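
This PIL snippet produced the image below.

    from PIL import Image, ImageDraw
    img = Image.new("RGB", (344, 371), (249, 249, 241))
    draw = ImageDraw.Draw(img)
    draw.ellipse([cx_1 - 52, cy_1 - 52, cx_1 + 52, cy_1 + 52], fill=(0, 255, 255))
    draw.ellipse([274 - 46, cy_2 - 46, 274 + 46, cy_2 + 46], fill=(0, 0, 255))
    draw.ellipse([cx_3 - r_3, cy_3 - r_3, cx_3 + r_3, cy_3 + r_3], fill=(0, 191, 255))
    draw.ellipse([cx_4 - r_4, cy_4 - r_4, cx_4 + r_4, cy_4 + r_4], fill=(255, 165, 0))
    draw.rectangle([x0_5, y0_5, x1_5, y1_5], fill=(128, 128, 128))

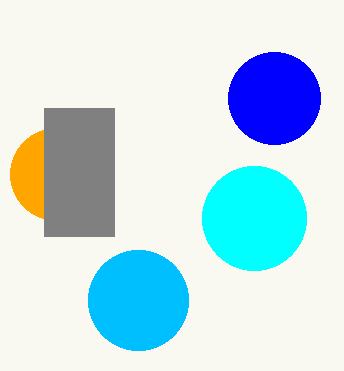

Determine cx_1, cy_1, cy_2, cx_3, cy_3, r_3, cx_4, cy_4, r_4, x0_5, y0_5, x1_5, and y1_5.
cx_1 = 254
cy_1 = 218
cy_2 = 98
cx_3 = 138
cy_3 = 300
r_3 = 50
cx_4 = 56
cy_4 = 174
r_4 = 46
x0_5 = 44
y0_5 = 108
x1_5 = 114
y1_5 = 236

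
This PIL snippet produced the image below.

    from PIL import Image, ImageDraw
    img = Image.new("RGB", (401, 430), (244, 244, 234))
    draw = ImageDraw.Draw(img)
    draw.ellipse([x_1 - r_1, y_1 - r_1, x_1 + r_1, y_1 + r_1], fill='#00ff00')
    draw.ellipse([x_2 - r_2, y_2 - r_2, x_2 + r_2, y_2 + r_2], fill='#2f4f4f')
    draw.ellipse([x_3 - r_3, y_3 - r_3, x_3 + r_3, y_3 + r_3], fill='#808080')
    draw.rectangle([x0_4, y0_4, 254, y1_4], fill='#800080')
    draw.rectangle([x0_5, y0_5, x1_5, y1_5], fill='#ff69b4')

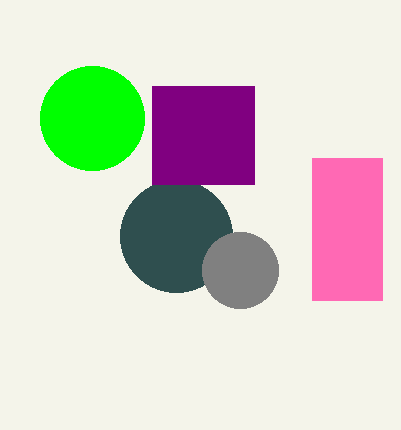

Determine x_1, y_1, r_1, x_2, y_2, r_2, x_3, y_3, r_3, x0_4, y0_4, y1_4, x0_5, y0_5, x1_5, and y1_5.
x_1 = 92
y_1 = 118
r_1 = 52
x_2 = 176
y_2 = 236
r_2 = 56
x_3 = 240
y_3 = 270
r_3 = 38
x0_4 = 152
y0_4 = 86
y1_4 = 184
x0_5 = 312
y0_5 = 158
x1_5 = 382
y1_5 = 300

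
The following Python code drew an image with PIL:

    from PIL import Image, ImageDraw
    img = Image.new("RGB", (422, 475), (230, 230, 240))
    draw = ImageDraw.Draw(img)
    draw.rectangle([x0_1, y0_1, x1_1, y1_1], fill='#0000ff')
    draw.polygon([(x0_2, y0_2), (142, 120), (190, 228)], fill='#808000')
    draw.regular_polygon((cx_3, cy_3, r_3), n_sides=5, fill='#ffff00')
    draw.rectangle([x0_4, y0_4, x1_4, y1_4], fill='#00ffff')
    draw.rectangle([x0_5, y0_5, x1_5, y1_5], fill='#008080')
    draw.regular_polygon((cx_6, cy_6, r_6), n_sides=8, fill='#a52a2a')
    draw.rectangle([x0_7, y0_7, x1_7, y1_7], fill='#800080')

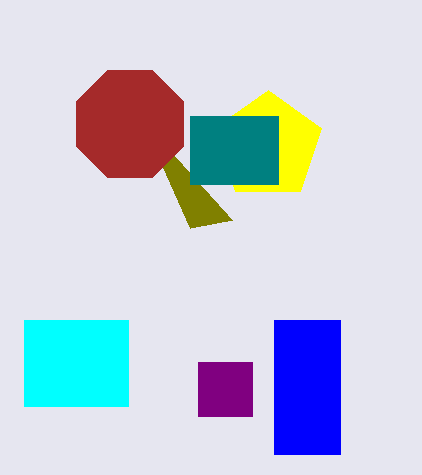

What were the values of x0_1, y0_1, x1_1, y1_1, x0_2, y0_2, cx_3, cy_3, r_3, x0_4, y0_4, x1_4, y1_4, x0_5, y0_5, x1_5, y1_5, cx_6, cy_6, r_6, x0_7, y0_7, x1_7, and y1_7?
x0_1 = 274, y0_1 = 320, x1_1 = 340, y1_1 = 454, x0_2 = 232, y0_2 = 220, cx_3 = 268, cy_3 = 146, r_3 = 56, x0_4 = 24, y0_4 = 320, x1_4 = 128, y1_4 = 406, x0_5 = 190, y0_5 = 116, x1_5 = 278, y1_5 = 184, cx_6 = 130, cy_6 = 124, r_6 = 58, x0_7 = 198, y0_7 = 362, x1_7 = 252, y1_7 = 416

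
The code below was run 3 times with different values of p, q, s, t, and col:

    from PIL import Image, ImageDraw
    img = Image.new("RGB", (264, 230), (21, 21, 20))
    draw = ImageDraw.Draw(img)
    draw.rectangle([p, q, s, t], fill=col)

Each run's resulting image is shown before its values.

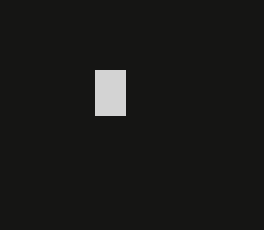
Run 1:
p = 95, q = 70, s = 125, t = 115, col = 'lightgray'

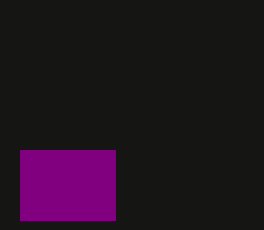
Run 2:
p = 20, q = 150, s = 115, t = 220, col = 'purple'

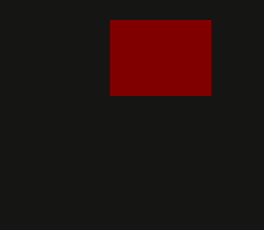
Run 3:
p = 110, q = 20, s = 210, t = 95, col = 'maroon'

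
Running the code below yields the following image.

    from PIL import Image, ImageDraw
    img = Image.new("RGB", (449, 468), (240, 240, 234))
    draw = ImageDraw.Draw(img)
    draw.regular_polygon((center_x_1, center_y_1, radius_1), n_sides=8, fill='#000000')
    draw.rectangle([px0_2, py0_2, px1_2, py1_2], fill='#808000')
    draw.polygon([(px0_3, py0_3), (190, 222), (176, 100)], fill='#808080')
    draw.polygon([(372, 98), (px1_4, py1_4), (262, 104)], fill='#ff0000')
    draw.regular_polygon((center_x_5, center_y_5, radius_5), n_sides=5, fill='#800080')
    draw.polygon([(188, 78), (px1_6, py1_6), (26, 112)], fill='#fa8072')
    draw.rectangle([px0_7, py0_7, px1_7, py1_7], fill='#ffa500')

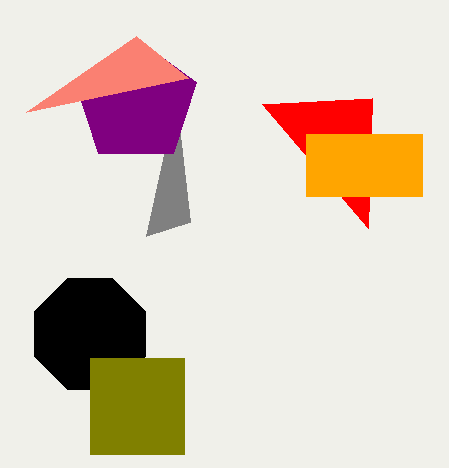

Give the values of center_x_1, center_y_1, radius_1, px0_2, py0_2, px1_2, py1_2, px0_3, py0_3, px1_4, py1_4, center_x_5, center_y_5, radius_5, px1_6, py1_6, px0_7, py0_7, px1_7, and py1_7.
center_x_1 = 90, center_y_1 = 334, radius_1 = 60, px0_2 = 90, py0_2 = 358, px1_2 = 184, py1_2 = 454, px0_3 = 146, py0_3 = 236, px1_4 = 368, py1_4 = 228, center_x_5 = 136, center_y_5 = 102, radius_5 = 64, px1_6 = 136, py1_6 = 36, px0_7 = 306, py0_7 = 134, px1_7 = 422, py1_7 = 196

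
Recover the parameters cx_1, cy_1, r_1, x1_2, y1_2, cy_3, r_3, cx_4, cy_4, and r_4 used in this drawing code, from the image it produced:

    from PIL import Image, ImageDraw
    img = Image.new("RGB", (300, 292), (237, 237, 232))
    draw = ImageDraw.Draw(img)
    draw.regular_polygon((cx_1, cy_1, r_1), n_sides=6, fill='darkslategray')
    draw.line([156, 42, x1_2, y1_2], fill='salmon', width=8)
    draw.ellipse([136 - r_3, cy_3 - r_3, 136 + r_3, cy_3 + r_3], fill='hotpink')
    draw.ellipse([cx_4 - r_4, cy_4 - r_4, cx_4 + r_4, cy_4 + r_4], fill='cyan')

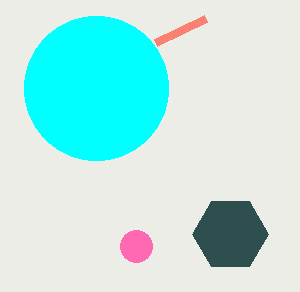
cx_1 = 230; cy_1 = 234; r_1 = 38; x1_2 = 206; y1_2 = 18; cy_3 = 246; r_3 = 16; cx_4 = 96; cy_4 = 88; r_4 = 72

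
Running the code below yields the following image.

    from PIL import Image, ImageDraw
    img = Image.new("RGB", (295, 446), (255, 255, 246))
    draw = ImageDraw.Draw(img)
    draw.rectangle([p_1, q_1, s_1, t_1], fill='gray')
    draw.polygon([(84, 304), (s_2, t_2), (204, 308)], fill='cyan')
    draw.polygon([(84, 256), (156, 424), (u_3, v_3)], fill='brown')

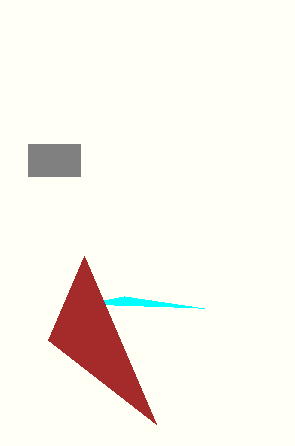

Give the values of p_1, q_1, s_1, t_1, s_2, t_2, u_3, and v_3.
p_1 = 28; q_1 = 144; s_1 = 80; t_1 = 176; s_2 = 124; t_2 = 296; u_3 = 48; v_3 = 340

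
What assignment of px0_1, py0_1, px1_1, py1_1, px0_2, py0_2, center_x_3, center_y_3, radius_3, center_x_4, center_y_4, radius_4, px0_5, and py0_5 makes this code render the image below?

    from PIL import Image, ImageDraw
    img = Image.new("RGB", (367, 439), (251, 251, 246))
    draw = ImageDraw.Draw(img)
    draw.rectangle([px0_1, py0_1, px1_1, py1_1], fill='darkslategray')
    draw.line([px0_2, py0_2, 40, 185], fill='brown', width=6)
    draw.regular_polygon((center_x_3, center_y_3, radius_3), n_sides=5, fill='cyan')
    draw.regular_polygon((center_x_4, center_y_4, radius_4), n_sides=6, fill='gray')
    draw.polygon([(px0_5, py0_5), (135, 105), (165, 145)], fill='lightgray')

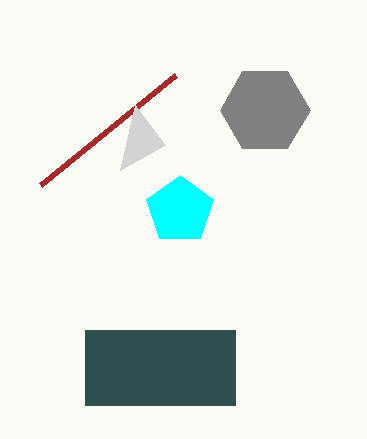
px0_1 = 85; py0_1 = 330; px1_1 = 235; py1_1 = 405; px0_2 = 175; py0_2 = 75; center_x_3 = 180; center_y_3 = 210; radius_3 = 35; center_x_4 = 265; center_y_4 = 110; radius_4 = 45; px0_5 = 120; py0_5 = 170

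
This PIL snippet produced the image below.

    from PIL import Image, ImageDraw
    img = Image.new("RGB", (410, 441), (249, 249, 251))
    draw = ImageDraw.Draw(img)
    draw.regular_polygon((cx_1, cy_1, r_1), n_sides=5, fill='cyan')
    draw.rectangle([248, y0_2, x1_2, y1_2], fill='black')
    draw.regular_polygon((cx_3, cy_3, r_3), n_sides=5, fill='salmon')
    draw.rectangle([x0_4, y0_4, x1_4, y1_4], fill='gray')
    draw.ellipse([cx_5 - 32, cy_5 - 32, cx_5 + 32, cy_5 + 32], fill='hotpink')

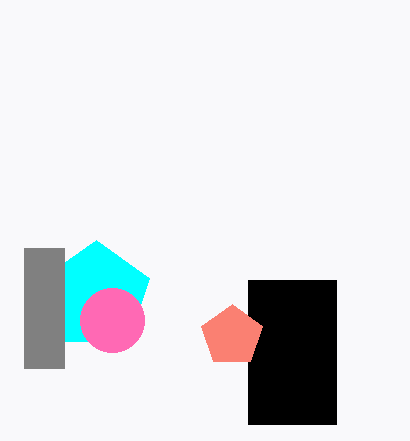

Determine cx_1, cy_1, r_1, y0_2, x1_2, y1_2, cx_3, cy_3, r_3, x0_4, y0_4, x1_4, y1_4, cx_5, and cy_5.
cx_1 = 96
cy_1 = 296
r_1 = 56
y0_2 = 280
x1_2 = 336
y1_2 = 424
cx_3 = 232
cy_3 = 336
r_3 = 32
x0_4 = 24
y0_4 = 248
x1_4 = 64
y1_4 = 368
cx_5 = 112
cy_5 = 320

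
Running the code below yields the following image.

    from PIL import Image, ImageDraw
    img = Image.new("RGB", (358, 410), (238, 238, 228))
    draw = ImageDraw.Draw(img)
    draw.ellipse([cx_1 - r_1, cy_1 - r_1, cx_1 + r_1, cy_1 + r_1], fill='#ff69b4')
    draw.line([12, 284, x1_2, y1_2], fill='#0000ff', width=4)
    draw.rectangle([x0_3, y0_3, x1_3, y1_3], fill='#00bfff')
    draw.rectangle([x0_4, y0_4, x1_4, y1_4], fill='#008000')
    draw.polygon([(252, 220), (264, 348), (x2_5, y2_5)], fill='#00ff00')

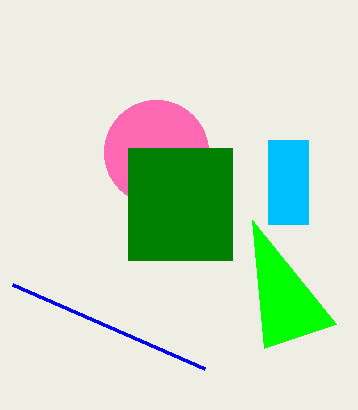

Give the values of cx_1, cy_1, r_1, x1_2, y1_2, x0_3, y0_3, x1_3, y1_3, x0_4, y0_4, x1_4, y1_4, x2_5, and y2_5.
cx_1 = 156
cy_1 = 152
r_1 = 52
x1_2 = 204
y1_2 = 368
x0_3 = 268
y0_3 = 140
x1_3 = 308
y1_3 = 224
x0_4 = 128
y0_4 = 148
x1_4 = 232
y1_4 = 260
x2_5 = 336
y2_5 = 324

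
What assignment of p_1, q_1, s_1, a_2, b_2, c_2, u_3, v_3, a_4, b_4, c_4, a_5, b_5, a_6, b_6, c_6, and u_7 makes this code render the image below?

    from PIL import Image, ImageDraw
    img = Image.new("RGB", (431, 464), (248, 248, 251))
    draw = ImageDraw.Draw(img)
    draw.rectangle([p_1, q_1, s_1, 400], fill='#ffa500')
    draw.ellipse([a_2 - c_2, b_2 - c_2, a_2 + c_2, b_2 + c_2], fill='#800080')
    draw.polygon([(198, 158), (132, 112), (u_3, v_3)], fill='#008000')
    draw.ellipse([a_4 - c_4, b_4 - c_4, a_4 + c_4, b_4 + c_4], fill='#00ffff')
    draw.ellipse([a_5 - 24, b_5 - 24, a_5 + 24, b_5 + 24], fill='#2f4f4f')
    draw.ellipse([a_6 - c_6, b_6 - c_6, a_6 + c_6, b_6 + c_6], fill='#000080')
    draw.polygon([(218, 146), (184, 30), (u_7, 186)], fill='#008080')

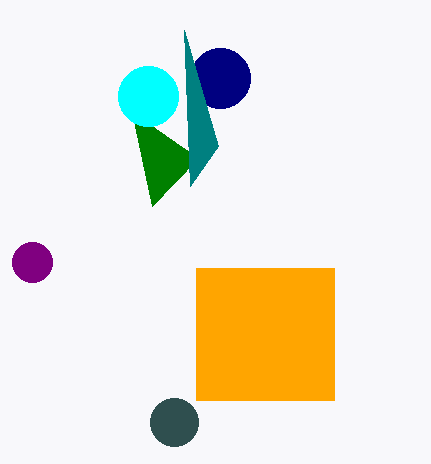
p_1 = 196
q_1 = 268
s_1 = 334
a_2 = 32
b_2 = 262
c_2 = 20
u_3 = 152
v_3 = 206
a_4 = 148
b_4 = 96
c_4 = 30
a_5 = 174
b_5 = 422
a_6 = 220
b_6 = 78
c_6 = 30
u_7 = 190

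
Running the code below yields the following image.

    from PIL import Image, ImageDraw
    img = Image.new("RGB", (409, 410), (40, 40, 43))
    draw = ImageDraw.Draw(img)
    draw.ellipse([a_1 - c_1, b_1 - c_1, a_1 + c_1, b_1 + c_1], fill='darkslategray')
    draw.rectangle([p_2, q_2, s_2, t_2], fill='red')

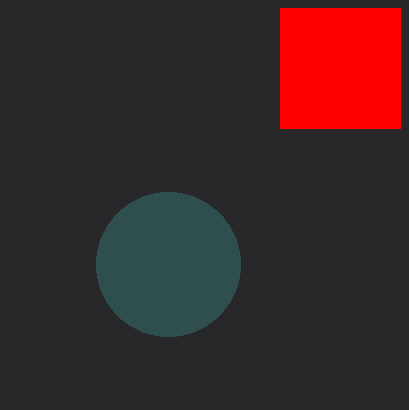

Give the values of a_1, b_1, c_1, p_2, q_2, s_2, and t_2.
a_1 = 168, b_1 = 264, c_1 = 72, p_2 = 280, q_2 = 8, s_2 = 400, t_2 = 128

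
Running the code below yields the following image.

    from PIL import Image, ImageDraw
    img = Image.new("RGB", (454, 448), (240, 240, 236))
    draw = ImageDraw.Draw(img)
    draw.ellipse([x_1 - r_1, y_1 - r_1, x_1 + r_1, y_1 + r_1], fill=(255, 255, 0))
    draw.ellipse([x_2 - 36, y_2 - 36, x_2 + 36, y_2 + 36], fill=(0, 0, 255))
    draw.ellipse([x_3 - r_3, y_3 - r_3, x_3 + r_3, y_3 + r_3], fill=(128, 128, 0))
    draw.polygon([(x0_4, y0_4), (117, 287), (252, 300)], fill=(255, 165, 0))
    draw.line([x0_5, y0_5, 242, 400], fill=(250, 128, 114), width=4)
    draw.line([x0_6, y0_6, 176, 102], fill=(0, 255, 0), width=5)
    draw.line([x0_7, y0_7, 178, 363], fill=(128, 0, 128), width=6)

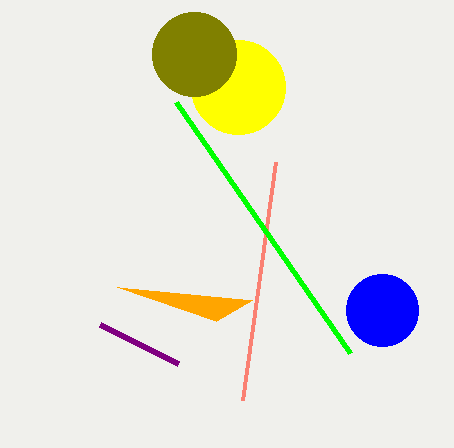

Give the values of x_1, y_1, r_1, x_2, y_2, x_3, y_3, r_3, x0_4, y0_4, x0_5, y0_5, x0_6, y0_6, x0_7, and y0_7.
x_1 = 238
y_1 = 87
r_1 = 47
x_2 = 382
y_2 = 310
x_3 = 194
y_3 = 54
r_3 = 42
x0_4 = 216
y0_4 = 321
x0_5 = 275
y0_5 = 162
x0_6 = 350
y0_6 = 353
x0_7 = 100
y0_7 = 324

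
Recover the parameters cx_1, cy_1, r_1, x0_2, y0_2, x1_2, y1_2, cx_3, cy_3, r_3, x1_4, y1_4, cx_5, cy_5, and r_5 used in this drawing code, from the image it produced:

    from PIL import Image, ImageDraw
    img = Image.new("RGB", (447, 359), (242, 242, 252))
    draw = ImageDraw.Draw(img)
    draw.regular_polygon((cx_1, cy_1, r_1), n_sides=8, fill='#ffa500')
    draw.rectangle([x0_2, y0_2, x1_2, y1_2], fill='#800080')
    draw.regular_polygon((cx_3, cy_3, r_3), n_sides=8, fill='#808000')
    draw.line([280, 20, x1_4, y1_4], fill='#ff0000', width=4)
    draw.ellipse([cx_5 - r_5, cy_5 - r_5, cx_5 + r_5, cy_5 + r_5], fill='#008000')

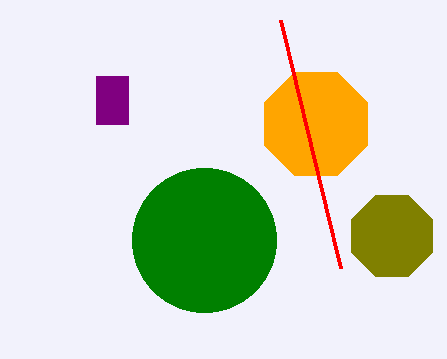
cx_1 = 316; cy_1 = 124; r_1 = 56; x0_2 = 96; y0_2 = 76; x1_2 = 128; y1_2 = 124; cx_3 = 392; cy_3 = 236; r_3 = 44; x1_4 = 340; y1_4 = 268; cx_5 = 204; cy_5 = 240; r_5 = 72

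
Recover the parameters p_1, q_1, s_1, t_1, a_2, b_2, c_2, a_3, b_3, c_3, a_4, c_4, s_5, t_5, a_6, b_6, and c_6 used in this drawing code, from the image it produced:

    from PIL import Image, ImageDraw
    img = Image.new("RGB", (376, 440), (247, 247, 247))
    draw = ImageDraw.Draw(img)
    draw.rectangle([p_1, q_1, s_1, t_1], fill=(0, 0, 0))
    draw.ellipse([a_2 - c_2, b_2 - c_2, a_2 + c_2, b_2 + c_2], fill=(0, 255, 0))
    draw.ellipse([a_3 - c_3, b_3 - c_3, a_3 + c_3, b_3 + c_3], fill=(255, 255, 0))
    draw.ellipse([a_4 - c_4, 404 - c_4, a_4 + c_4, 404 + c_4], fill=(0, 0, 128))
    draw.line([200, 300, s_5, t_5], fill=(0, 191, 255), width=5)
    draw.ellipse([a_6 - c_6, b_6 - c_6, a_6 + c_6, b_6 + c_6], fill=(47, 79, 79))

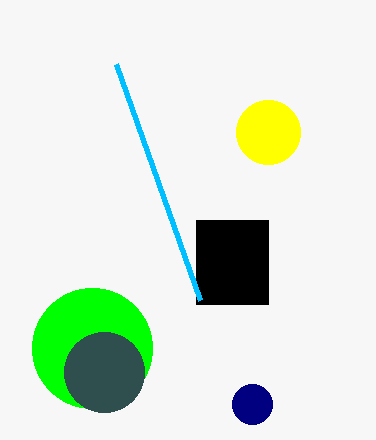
p_1 = 196, q_1 = 220, s_1 = 268, t_1 = 304, a_2 = 92, b_2 = 348, c_2 = 60, a_3 = 268, b_3 = 132, c_3 = 32, a_4 = 252, c_4 = 20, s_5 = 116, t_5 = 64, a_6 = 104, b_6 = 372, c_6 = 40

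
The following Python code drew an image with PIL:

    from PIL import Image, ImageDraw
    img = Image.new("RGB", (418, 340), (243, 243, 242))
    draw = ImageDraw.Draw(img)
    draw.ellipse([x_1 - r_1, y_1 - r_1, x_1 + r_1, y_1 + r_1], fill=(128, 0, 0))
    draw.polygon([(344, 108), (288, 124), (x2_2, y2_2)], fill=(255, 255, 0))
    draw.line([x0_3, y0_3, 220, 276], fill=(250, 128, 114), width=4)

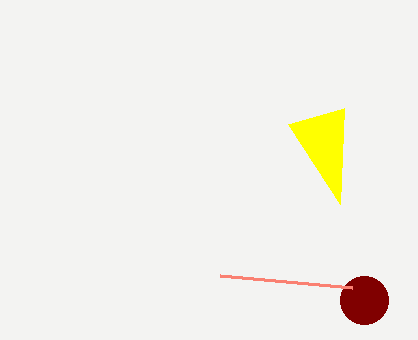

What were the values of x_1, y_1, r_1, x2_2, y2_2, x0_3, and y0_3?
x_1 = 364, y_1 = 300, r_1 = 24, x2_2 = 340, y2_2 = 204, x0_3 = 352, y0_3 = 288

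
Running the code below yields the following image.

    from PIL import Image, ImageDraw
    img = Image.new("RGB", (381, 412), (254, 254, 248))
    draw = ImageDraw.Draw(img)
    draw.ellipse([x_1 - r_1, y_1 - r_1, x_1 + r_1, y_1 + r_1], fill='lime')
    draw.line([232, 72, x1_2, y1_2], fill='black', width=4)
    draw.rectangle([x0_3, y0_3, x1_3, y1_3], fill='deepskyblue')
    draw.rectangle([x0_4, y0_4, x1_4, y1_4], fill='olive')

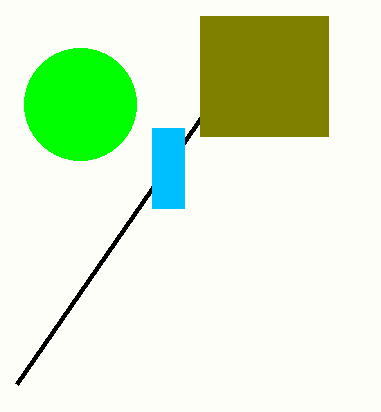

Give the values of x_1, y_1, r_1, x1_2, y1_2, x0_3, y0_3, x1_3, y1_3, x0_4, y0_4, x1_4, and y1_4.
x_1 = 80
y_1 = 104
r_1 = 56
x1_2 = 16
y1_2 = 384
x0_3 = 152
y0_3 = 128
x1_3 = 184
y1_3 = 208
x0_4 = 200
y0_4 = 16
x1_4 = 328
y1_4 = 136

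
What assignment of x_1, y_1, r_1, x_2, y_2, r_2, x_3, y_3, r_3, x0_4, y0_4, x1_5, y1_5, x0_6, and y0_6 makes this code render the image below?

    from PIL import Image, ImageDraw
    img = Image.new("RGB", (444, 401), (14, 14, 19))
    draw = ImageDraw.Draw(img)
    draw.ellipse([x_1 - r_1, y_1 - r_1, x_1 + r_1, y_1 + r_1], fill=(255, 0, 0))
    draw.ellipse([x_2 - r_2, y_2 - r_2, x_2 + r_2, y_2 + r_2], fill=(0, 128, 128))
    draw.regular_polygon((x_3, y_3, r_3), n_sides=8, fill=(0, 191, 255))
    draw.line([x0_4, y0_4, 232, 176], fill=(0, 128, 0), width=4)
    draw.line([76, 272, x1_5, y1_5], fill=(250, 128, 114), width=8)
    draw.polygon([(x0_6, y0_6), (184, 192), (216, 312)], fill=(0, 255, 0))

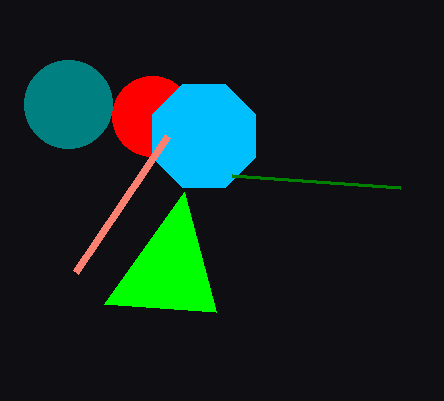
x_1 = 152
y_1 = 116
r_1 = 40
x_2 = 68
y_2 = 104
r_2 = 44
x_3 = 204
y_3 = 136
r_3 = 56
x0_4 = 400
y0_4 = 188
x1_5 = 168
y1_5 = 136
x0_6 = 104
y0_6 = 304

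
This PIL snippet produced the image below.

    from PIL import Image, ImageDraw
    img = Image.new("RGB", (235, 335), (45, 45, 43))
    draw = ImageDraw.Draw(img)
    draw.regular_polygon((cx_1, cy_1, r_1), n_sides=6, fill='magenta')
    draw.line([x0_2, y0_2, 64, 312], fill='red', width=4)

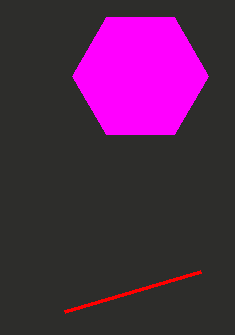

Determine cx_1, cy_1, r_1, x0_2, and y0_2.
cx_1 = 140; cy_1 = 76; r_1 = 68; x0_2 = 200; y0_2 = 272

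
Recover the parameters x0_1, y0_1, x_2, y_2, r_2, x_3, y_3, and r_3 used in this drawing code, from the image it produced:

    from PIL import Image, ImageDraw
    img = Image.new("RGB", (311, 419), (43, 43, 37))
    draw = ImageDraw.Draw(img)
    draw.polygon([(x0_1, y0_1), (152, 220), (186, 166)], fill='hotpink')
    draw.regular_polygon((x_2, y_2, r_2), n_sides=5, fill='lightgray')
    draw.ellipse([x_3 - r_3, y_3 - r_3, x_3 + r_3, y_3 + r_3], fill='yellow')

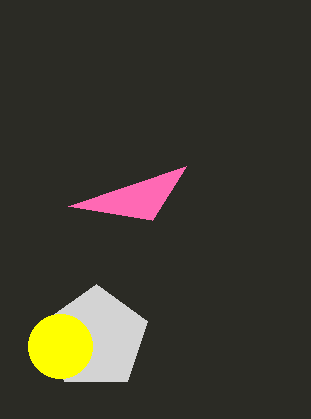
x0_1 = 68; y0_1 = 206; x_2 = 96; y_2 = 338; r_2 = 54; x_3 = 60; y_3 = 346; r_3 = 32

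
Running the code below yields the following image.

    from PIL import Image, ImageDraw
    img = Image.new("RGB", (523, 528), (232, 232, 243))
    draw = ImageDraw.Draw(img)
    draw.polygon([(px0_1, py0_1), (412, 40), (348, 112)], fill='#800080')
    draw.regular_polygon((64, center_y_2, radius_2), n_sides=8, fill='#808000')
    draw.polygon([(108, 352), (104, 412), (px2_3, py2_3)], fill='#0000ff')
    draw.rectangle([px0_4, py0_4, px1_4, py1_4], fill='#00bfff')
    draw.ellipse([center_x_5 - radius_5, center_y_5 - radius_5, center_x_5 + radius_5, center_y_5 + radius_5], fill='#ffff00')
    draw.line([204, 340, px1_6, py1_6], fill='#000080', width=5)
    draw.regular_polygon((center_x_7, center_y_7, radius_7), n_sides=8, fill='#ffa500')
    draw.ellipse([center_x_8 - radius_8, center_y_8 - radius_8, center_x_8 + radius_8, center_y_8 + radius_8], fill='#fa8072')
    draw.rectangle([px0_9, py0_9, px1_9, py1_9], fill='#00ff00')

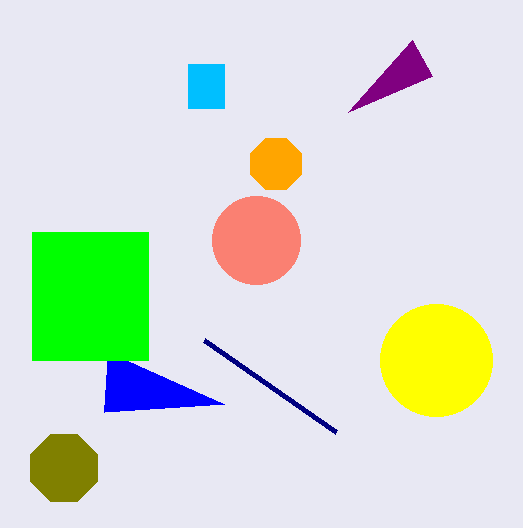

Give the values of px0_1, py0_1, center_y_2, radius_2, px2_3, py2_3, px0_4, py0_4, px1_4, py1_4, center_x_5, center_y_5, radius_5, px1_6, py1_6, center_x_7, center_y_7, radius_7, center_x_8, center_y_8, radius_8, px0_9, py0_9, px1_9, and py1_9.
px0_1 = 432, py0_1 = 76, center_y_2 = 468, radius_2 = 36, px2_3 = 224, py2_3 = 404, px0_4 = 188, py0_4 = 64, px1_4 = 224, py1_4 = 108, center_x_5 = 436, center_y_5 = 360, radius_5 = 56, px1_6 = 336, py1_6 = 432, center_x_7 = 276, center_y_7 = 164, radius_7 = 28, center_x_8 = 256, center_y_8 = 240, radius_8 = 44, px0_9 = 32, py0_9 = 232, px1_9 = 148, py1_9 = 360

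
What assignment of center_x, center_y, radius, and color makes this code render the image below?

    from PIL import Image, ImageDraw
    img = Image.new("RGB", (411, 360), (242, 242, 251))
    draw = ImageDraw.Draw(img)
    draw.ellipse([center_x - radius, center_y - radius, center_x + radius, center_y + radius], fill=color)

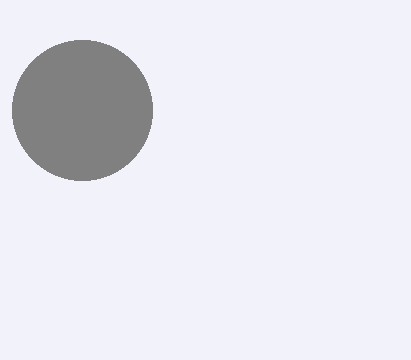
center_x = 82; center_y = 110; radius = 70; color = 'gray'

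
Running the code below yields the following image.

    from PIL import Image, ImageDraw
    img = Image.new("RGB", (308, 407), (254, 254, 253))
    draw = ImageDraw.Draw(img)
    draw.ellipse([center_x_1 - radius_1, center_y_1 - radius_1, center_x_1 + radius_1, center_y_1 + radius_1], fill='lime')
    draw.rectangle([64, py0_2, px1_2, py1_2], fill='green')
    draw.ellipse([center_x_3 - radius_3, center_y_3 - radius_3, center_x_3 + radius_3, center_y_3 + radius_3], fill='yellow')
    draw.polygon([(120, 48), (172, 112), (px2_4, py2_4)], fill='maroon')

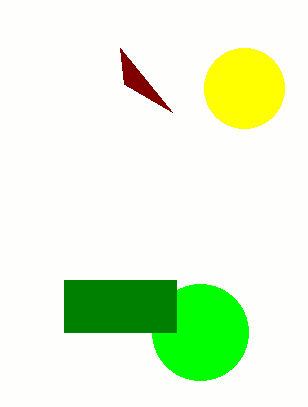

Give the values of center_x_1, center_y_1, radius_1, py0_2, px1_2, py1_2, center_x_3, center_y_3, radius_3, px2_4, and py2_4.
center_x_1 = 200; center_y_1 = 332; radius_1 = 48; py0_2 = 280; px1_2 = 176; py1_2 = 332; center_x_3 = 244; center_y_3 = 88; radius_3 = 40; px2_4 = 124; py2_4 = 84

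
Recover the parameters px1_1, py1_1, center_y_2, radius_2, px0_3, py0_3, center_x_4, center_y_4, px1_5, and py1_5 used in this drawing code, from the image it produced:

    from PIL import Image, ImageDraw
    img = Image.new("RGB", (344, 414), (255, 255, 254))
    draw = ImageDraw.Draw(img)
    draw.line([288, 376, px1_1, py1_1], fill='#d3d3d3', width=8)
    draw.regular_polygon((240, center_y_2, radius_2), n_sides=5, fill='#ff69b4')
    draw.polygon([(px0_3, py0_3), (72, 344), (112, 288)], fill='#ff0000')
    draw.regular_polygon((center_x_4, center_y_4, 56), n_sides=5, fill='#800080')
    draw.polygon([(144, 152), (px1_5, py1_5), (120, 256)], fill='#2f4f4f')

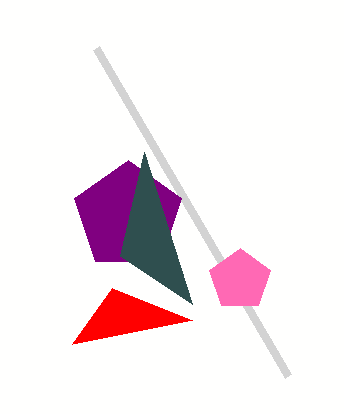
px1_1 = 96
py1_1 = 48
center_y_2 = 280
radius_2 = 32
px0_3 = 192
py0_3 = 320
center_x_4 = 128
center_y_4 = 216
px1_5 = 192
py1_5 = 304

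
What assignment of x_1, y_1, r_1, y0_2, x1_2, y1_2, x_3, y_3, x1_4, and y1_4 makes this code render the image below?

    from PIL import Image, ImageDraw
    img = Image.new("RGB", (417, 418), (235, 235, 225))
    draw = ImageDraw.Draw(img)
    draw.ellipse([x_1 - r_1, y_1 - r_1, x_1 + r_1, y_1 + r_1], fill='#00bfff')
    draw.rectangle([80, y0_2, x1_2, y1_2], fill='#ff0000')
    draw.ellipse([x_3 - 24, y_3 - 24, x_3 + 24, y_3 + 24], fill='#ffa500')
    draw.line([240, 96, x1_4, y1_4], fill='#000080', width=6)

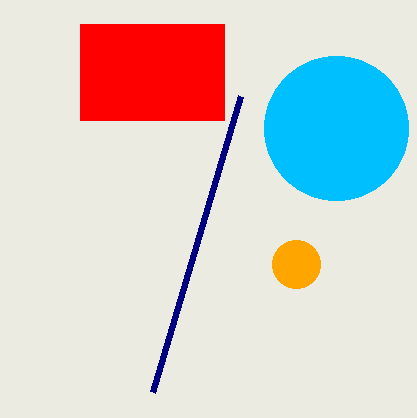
x_1 = 336; y_1 = 128; r_1 = 72; y0_2 = 24; x1_2 = 224; y1_2 = 120; x_3 = 296; y_3 = 264; x1_4 = 152; y1_4 = 392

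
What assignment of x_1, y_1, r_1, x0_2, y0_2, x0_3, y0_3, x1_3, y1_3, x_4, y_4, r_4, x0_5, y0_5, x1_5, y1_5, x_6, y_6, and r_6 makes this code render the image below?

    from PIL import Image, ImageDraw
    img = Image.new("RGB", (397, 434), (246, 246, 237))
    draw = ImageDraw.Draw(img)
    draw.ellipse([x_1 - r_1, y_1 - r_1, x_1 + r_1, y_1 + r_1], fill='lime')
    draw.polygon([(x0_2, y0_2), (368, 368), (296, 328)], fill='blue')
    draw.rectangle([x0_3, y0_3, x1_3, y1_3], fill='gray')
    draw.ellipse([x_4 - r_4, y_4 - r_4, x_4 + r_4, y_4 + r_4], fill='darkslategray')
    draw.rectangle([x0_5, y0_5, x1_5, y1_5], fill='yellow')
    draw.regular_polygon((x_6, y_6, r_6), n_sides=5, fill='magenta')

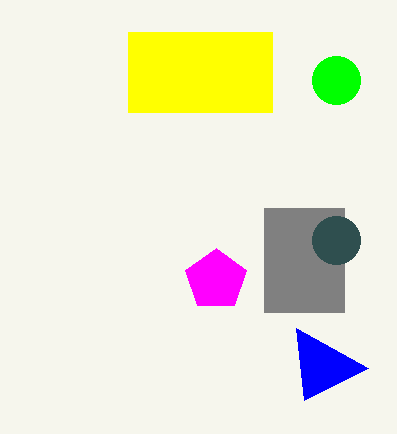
x_1 = 336
y_1 = 80
r_1 = 24
x0_2 = 304
y0_2 = 400
x0_3 = 264
y0_3 = 208
x1_3 = 344
y1_3 = 312
x_4 = 336
y_4 = 240
r_4 = 24
x0_5 = 128
y0_5 = 32
x1_5 = 272
y1_5 = 112
x_6 = 216
y_6 = 280
r_6 = 32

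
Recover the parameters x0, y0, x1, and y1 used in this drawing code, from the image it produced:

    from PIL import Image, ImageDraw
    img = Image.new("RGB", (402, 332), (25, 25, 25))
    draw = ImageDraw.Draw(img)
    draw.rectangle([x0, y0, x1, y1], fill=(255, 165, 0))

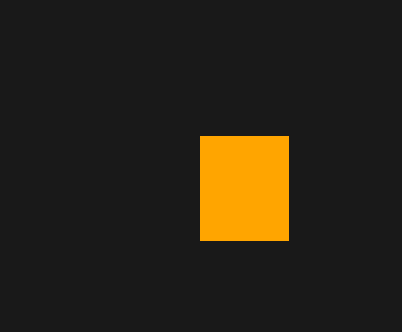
x0 = 200; y0 = 136; x1 = 288; y1 = 240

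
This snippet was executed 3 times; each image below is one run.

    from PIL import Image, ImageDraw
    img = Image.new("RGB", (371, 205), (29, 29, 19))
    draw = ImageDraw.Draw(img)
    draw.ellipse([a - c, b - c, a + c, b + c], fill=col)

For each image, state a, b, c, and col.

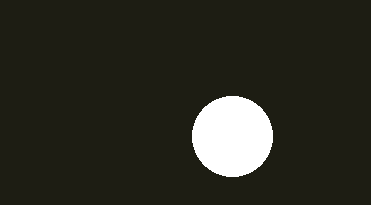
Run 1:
a = 232; b = 136; c = 40; col = 'white'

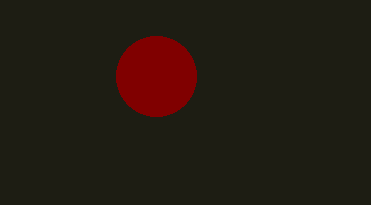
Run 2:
a = 156
b = 76
c = 40
col = 'maroon'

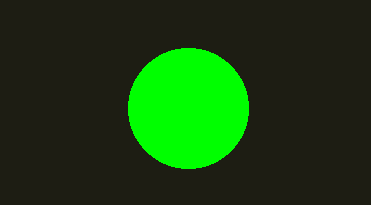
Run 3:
a = 188; b = 108; c = 60; col = 'lime'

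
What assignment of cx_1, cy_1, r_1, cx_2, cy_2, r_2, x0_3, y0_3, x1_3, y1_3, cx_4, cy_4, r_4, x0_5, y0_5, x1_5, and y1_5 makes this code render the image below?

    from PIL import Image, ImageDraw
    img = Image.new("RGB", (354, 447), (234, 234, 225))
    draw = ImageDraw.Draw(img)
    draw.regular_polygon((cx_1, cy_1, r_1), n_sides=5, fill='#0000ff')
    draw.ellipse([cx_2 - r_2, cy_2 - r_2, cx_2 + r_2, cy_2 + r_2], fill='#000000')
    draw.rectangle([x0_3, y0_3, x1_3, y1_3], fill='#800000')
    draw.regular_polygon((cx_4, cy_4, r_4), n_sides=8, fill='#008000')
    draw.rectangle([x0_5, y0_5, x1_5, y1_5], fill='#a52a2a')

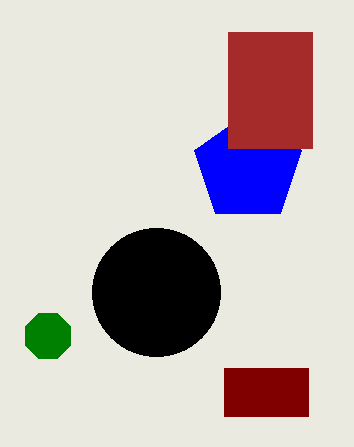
cx_1 = 248; cy_1 = 168; r_1 = 56; cx_2 = 156; cy_2 = 292; r_2 = 64; x0_3 = 224; y0_3 = 368; x1_3 = 308; y1_3 = 416; cx_4 = 48; cy_4 = 336; r_4 = 24; x0_5 = 228; y0_5 = 32; x1_5 = 312; y1_5 = 148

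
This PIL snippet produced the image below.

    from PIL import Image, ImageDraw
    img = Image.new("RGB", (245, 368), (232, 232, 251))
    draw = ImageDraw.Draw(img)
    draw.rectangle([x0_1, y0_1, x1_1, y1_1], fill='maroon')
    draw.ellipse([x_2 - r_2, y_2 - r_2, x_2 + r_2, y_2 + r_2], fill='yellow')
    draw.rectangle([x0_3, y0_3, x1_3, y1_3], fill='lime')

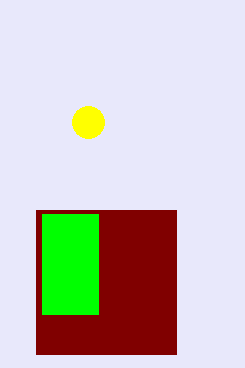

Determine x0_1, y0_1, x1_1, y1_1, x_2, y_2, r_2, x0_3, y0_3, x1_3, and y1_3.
x0_1 = 36, y0_1 = 210, x1_1 = 176, y1_1 = 354, x_2 = 88, y_2 = 122, r_2 = 16, x0_3 = 42, y0_3 = 214, x1_3 = 98, y1_3 = 314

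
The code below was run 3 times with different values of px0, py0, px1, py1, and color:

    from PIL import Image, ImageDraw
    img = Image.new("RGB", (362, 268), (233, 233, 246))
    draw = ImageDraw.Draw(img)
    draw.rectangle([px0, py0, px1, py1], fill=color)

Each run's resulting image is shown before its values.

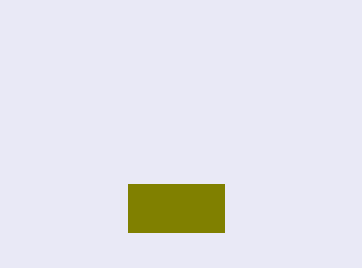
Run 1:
px0 = 128, py0 = 184, px1 = 224, py1 = 232, color = 'olive'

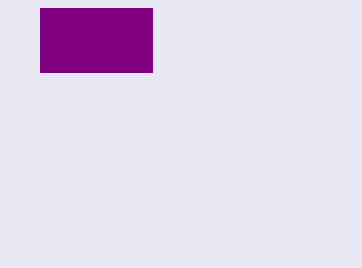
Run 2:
px0 = 40
py0 = 8
px1 = 152
py1 = 72
color = 'purple'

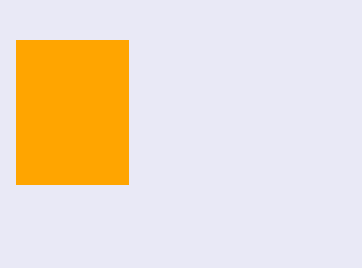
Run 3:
px0 = 16; py0 = 40; px1 = 128; py1 = 184; color = 'orange'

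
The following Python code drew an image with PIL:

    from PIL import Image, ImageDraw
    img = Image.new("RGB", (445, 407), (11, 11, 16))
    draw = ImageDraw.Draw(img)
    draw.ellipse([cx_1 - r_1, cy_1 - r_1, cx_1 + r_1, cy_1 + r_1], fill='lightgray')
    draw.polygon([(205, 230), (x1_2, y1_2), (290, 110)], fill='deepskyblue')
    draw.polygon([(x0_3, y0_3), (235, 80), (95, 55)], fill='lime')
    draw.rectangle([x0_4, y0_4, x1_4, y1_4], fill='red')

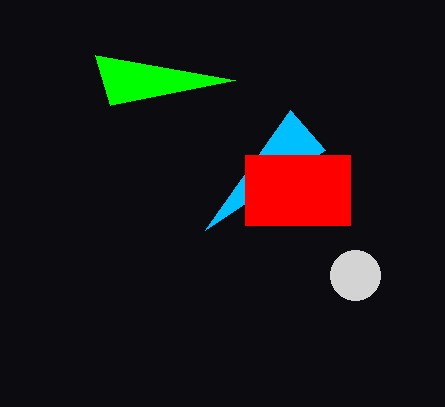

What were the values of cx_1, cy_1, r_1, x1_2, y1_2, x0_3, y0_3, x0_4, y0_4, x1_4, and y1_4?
cx_1 = 355, cy_1 = 275, r_1 = 25, x1_2 = 325, y1_2 = 150, x0_3 = 110, y0_3 = 105, x0_4 = 245, y0_4 = 155, x1_4 = 350, y1_4 = 225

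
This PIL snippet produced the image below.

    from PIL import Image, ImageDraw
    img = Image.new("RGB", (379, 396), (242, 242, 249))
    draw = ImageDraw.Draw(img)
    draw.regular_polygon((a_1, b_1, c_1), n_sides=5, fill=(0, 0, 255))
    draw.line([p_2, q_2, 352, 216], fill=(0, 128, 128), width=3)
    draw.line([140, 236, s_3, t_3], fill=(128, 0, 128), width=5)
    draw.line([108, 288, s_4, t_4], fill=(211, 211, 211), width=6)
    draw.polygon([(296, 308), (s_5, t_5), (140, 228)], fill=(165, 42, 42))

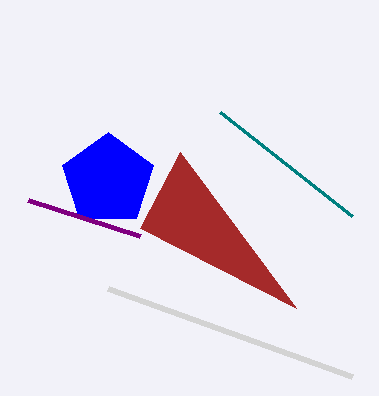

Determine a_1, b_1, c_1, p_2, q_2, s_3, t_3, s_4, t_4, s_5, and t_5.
a_1 = 108
b_1 = 180
c_1 = 48
p_2 = 220
q_2 = 112
s_3 = 28
t_3 = 200
s_4 = 352
t_4 = 376
s_5 = 180
t_5 = 152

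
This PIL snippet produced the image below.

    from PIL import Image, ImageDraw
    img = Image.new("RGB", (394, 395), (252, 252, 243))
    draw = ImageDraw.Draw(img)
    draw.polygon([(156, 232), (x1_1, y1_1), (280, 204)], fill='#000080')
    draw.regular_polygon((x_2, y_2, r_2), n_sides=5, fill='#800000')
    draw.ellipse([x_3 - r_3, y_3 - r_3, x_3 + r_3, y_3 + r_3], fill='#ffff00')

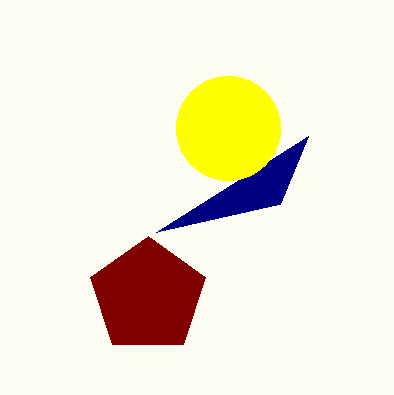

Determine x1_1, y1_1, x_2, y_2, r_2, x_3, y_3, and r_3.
x1_1 = 308; y1_1 = 136; x_2 = 148; y_2 = 296; r_2 = 60; x_3 = 228; y_3 = 128; r_3 = 52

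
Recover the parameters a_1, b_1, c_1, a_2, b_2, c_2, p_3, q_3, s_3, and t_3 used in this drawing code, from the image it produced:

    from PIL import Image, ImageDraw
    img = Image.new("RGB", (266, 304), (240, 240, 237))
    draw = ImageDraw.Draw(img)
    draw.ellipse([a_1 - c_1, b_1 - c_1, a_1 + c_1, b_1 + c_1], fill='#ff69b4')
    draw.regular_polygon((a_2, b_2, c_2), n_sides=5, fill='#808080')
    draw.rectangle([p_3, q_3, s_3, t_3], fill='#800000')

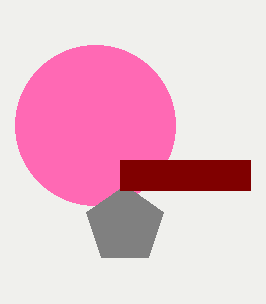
a_1 = 95
b_1 = 125
c_1 = 80
a_2 = 125
b_2 = 225
c_2 = 40
p_3 = 120
q_3 = 160
s_3 = 250
t_3 = 190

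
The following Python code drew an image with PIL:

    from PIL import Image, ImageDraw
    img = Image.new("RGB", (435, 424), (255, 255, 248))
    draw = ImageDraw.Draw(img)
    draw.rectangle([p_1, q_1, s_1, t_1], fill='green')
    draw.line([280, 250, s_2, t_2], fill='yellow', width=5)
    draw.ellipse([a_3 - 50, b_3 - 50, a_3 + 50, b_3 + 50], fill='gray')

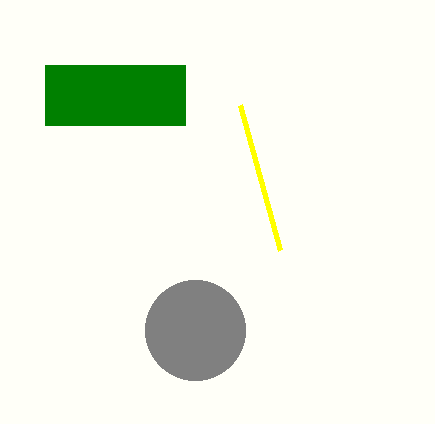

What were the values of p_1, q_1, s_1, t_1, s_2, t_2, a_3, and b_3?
p_1 = 45; q_1 = 65; s_1 = 185; t_1 = 125; s_2 = 240; t_2 = 105; a_3 = 195; b_3 = 330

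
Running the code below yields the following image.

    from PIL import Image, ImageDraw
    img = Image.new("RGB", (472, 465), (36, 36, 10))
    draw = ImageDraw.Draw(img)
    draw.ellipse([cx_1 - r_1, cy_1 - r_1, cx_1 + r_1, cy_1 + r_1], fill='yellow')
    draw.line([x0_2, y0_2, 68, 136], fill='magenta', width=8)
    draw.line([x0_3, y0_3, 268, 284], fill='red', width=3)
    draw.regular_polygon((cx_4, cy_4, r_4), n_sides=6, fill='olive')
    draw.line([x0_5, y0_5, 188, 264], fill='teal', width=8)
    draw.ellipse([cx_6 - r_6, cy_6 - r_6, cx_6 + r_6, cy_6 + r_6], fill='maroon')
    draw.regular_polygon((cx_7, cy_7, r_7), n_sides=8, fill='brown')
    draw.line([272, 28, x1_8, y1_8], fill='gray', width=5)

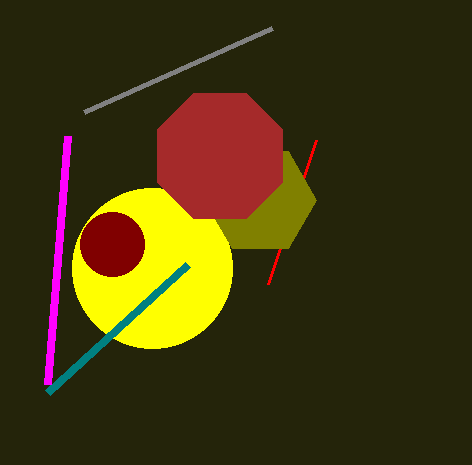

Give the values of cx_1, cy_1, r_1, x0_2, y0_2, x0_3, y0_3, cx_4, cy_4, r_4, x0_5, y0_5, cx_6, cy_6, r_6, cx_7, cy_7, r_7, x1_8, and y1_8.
cx_1 = 152; cy_1 = 268; r_1 = 80; x0_2 = 48; y0_2 = 384; x0_3 = 316; y0_3 = 140; cx_4 = 260; cy_4 = 200; r_4 = 56; x0_5 = 48; y0_5 = 392; cx_6 = 112; cy_6 = 244; r_6 = 32; cx_7 = 220; cy_7 = 156; r_7 = 68; x1_8 = 84; y1_8 = 112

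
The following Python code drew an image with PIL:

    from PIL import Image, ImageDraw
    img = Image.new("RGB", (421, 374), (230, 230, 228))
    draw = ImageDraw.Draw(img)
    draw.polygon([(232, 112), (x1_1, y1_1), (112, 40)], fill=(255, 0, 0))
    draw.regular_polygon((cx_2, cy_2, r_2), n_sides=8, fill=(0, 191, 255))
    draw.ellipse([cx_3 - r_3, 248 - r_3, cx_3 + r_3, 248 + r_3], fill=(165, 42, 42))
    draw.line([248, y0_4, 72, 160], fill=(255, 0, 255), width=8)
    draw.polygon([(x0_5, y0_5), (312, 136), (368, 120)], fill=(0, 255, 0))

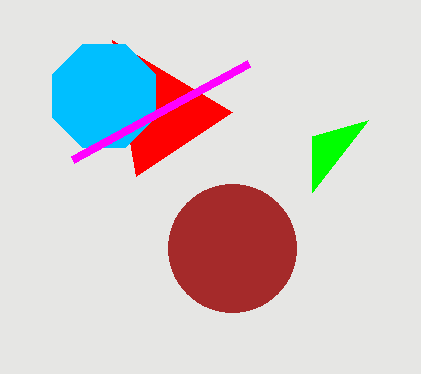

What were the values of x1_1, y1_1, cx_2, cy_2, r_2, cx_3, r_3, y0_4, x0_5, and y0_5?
x1_1 = 136
y1_1 = 176
cx_2 = 104
cy_2 = 96
r_2 = 56
cx_3 = 232
r_3 = 64
y0_4 = 64
x0_5 = 312
y0_5 = 192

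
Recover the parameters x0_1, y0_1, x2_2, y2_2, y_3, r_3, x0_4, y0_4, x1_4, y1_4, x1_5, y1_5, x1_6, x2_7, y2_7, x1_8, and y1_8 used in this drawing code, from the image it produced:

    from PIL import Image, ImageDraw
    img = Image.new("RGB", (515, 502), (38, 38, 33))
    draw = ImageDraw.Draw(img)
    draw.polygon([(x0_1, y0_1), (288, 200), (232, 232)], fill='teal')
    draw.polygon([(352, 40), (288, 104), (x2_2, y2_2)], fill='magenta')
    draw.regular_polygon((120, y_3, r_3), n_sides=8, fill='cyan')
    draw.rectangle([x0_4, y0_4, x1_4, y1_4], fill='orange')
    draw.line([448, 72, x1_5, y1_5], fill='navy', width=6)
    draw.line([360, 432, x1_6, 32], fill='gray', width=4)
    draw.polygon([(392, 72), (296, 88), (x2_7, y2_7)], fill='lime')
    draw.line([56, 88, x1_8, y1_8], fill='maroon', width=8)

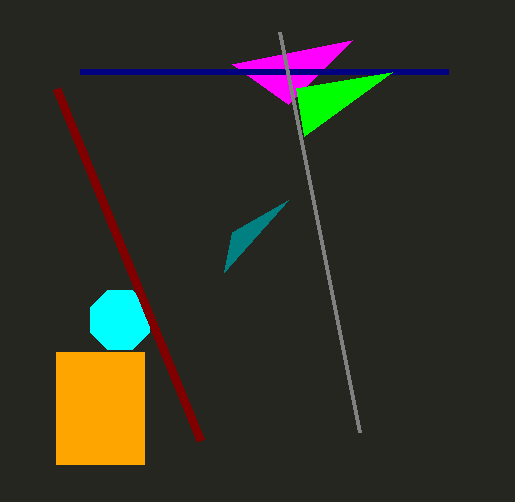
x0_1 = 224; y0_1 = 272; x2_2 = 232; y2_2 = 64; y_3 = 320; r_3 = 32; x0_4 = 56; y0_4 = 352; x1_4 = 144; y1_4 = 464; x1_5 = 80; y1_5 = 72; x1_6 = 280; x2_7 = 304; y2_7 = 136; x1_8 = 200; y1_8 = 440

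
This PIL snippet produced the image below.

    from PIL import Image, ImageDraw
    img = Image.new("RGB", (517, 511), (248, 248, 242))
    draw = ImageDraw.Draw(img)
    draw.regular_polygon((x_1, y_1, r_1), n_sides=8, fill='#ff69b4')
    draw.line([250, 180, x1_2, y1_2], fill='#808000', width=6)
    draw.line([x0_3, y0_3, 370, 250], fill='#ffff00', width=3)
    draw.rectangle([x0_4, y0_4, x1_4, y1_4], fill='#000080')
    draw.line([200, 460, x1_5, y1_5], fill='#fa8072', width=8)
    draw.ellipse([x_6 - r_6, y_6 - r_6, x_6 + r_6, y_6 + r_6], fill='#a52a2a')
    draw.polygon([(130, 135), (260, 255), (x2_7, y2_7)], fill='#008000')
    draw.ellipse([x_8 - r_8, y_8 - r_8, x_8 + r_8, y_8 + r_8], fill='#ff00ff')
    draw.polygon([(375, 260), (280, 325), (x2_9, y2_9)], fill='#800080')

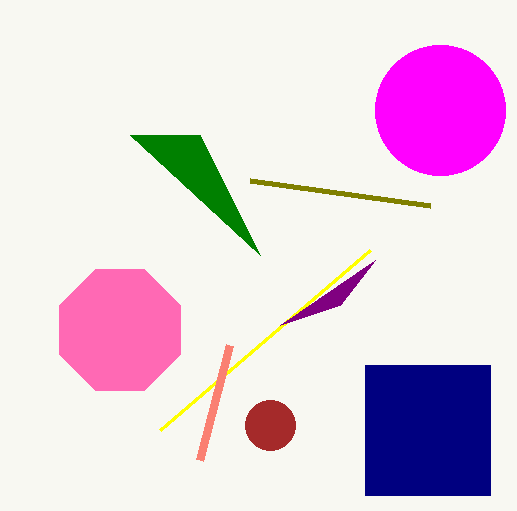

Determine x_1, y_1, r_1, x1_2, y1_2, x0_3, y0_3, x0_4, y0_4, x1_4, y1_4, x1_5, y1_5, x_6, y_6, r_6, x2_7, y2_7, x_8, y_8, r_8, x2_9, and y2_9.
x_1 = 120, y_1 = 330, r_1 = 65, x1_2 = 430, y1_2 = 205, x0_3 = 160, y0_3 = 430, x0_4 = 365, y0_4 = 365, x1_4 = 490, y1_4 = 495, x1_5 = 230, y1_5 = 345, x_6 = 270, y_6 = 425, r_6 = 25, x2_7 = 200, y2_7 = 135, x_8 = 440, y_8 = 110, r_8 = 65, x2_9 = 340, y2_9 = 305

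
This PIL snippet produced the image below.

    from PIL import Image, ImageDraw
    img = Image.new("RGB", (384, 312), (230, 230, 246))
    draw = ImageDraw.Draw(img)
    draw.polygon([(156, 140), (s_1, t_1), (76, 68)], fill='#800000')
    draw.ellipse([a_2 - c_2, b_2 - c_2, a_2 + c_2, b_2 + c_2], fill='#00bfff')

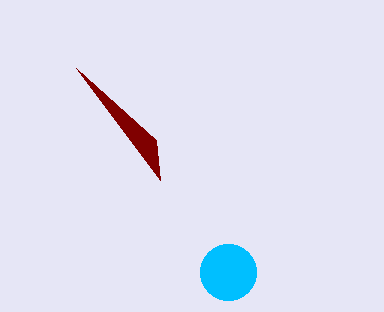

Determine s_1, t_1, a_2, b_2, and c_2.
s_1 = 160; t_1 = 180; a_2 = 228; b_2 = 272; c_2 = 28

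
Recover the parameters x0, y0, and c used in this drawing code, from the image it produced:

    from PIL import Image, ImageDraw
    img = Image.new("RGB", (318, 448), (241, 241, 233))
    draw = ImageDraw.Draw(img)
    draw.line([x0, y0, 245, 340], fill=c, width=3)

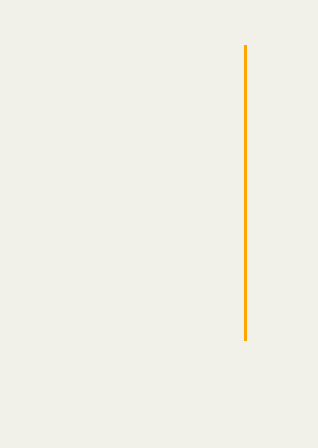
x0 = 245, y0 = 45, c = 'orange'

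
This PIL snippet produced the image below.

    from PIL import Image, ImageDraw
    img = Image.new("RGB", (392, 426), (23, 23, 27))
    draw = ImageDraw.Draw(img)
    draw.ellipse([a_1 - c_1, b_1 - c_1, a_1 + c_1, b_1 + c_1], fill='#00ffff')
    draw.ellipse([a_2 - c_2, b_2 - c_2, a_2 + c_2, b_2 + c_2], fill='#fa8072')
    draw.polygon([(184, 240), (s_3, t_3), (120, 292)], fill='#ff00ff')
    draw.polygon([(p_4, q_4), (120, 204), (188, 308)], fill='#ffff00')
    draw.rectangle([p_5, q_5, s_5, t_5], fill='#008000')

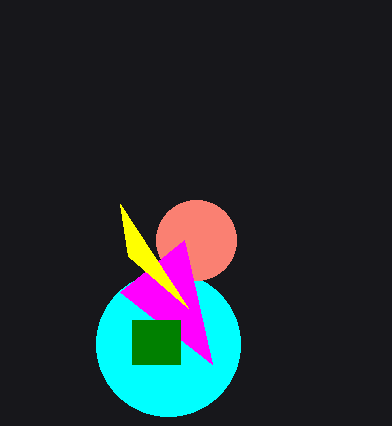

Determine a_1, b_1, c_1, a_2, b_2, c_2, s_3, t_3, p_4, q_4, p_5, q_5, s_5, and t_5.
a_1 = 168, b_1 = 344, c_1 = 72, a_2 = 196, b_2 = 240, c_2 = 40, s_3 = 212, t_3 = 364, p_4 = 128, q_4 = 256, p_5 = 132, q_5 = 320, s_5 = 180, t_5 = 364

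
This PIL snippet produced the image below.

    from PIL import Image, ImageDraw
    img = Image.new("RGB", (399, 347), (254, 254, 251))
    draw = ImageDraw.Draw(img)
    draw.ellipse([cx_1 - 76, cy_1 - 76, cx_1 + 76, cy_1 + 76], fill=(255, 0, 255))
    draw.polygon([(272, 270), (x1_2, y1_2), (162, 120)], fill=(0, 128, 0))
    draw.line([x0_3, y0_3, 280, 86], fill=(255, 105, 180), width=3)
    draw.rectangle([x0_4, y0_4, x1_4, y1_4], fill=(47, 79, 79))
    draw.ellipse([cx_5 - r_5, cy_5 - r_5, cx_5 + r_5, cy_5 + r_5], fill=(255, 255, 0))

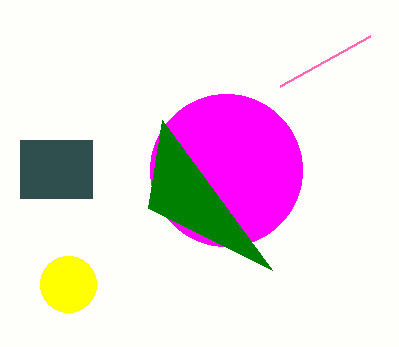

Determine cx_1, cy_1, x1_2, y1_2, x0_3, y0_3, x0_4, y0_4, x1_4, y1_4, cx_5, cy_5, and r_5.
cx_1 = 226
cy_1 = 170
x1_2 = 148
y1_2 = 208
x0_3 = 370
y0_3 = 36
x0_4 = 20
y0_4 = 140
x1_4 = 92
y1_4 = 198
cx_5 = 68
cy_5 = 284
r_5 = 28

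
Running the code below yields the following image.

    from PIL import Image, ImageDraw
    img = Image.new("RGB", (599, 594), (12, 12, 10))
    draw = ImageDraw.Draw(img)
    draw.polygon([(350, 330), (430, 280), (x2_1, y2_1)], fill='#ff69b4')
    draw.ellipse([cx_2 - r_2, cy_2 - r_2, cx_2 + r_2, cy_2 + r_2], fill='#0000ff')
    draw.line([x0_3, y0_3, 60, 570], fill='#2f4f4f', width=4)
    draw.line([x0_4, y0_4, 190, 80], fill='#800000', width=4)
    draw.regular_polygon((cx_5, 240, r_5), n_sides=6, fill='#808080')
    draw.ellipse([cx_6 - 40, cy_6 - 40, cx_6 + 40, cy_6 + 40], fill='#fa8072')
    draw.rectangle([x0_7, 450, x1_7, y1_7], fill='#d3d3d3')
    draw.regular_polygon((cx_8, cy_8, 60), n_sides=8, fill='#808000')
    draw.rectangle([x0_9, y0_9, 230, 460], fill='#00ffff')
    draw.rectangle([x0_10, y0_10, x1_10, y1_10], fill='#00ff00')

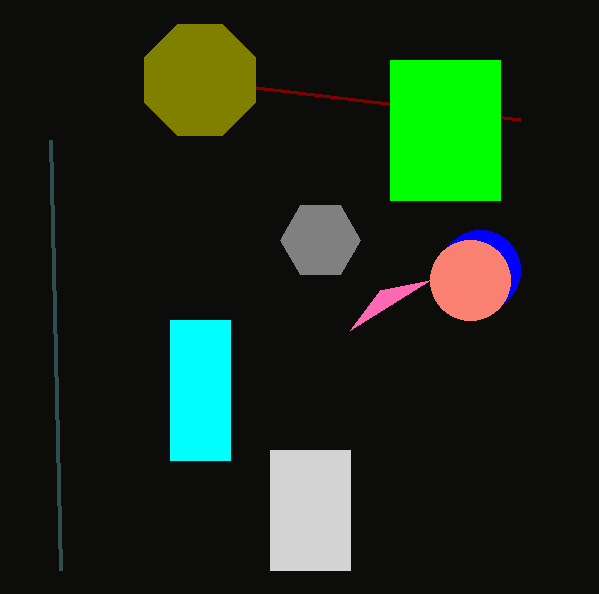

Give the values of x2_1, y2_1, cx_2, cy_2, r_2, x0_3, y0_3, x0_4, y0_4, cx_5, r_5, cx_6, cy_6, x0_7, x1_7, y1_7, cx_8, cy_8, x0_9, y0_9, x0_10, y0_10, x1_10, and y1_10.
x2_1 = 380; y2_1 = 290; cx_2 = 480; cy_2 = 270; r_2 = 40; x0_3 = 50; y0_3 = 140; x0_4 = 520; y0_4 = 120; cx_5 = 320; r_5 = 40; cx_6 = 470; cy_6 = 280; x0_7 = 270; x1_7 = 350; y1_7 = 570; cx_8 = 200; cy_8 = 80; x0_9 = 170; y0_9 = 320; x0_10 = 390; y0_10 = 60; x1_10 = 500; y1_10 = 200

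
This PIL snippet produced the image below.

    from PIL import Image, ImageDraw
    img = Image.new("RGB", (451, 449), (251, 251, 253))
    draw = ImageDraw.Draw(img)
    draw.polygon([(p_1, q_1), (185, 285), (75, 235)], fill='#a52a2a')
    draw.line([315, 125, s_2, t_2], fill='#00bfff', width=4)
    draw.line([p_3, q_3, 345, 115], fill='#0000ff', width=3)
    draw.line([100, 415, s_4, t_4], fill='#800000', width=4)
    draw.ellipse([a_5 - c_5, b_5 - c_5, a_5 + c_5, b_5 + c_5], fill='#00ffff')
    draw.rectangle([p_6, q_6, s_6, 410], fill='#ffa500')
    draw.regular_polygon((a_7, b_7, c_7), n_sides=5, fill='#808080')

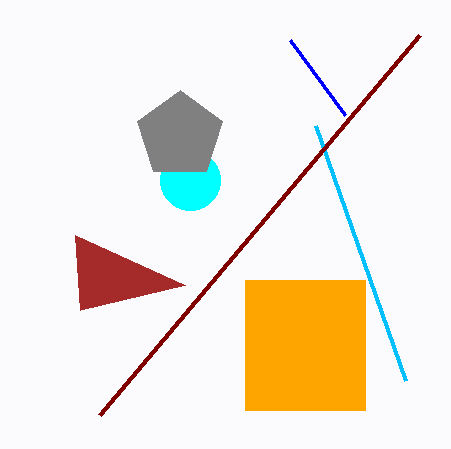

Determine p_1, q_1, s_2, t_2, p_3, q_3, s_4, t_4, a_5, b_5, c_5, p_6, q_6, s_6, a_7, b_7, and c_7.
p_1 = 80; q_1 = 310; s_2 = 405; t_2 = 380; p_3 = 290; q_3 = 40; s_4 = 420; t_4 = 35; a_5 = 190; b_5 = 180; c_5 = 30; p_6 = 245; q_6 = 280; s_6 = 365; a_7 = 180; b_7 = 135; c_7 = 45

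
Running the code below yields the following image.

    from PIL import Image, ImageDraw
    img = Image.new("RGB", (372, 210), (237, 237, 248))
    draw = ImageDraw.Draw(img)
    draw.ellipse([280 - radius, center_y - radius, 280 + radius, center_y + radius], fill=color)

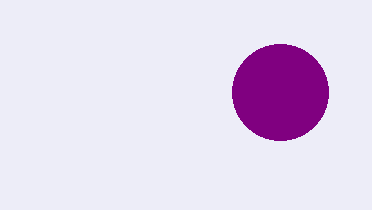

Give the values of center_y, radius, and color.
center_y = 92, radius = 48, color = 'purple'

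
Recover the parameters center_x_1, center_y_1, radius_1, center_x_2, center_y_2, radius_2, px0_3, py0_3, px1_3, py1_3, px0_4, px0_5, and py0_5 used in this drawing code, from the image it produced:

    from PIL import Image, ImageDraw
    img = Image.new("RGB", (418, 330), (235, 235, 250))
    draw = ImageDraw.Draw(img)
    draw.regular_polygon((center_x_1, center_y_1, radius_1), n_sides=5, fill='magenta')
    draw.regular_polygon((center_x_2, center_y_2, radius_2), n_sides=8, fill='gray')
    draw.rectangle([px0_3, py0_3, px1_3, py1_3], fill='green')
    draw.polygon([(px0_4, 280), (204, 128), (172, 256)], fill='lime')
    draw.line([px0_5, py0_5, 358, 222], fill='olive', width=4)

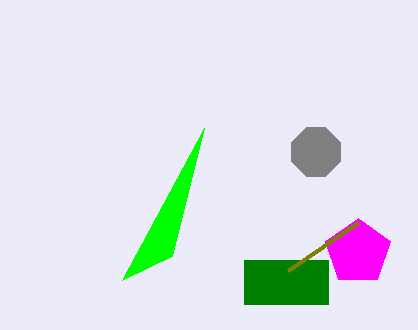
center_x_1 = 358; center_y_1 = 252; radius_1 = 34; center_x_2 = 316; center_y_2 = 152; radius_2 = 26; px0_3 = 244; py0_3 = 260; px1_3 = 328; py1_3 = 304; px0_4 = 122; px0_5 = 288; py0_5 = 270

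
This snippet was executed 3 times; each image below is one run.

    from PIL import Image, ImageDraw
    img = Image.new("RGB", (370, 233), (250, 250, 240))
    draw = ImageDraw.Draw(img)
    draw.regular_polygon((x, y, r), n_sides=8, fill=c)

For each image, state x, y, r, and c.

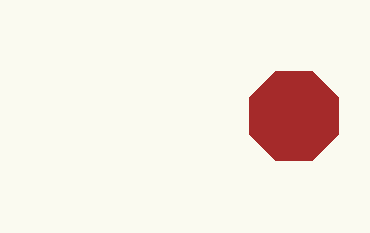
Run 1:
x = 294, y = 116, r = 48, c = 'brown'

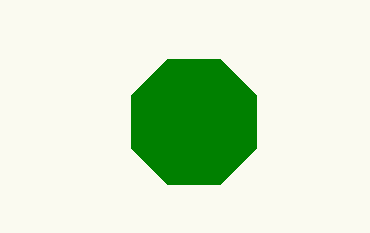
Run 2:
x = 194; y = 122; r = 68; c = 'green'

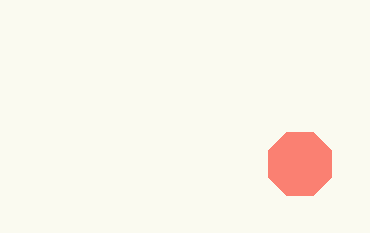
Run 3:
x = 300, y = 164, r = 34, c = 'salmon'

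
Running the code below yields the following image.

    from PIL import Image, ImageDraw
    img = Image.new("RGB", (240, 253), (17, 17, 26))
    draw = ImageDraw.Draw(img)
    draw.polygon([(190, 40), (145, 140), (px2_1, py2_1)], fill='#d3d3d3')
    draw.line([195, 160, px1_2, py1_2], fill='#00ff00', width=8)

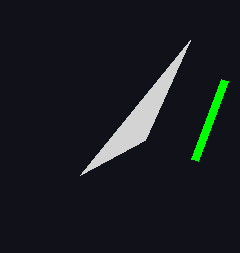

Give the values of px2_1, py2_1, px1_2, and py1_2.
px2_1 = 80
py2_1 = 175
px1_2 = 225
py1_2 = 80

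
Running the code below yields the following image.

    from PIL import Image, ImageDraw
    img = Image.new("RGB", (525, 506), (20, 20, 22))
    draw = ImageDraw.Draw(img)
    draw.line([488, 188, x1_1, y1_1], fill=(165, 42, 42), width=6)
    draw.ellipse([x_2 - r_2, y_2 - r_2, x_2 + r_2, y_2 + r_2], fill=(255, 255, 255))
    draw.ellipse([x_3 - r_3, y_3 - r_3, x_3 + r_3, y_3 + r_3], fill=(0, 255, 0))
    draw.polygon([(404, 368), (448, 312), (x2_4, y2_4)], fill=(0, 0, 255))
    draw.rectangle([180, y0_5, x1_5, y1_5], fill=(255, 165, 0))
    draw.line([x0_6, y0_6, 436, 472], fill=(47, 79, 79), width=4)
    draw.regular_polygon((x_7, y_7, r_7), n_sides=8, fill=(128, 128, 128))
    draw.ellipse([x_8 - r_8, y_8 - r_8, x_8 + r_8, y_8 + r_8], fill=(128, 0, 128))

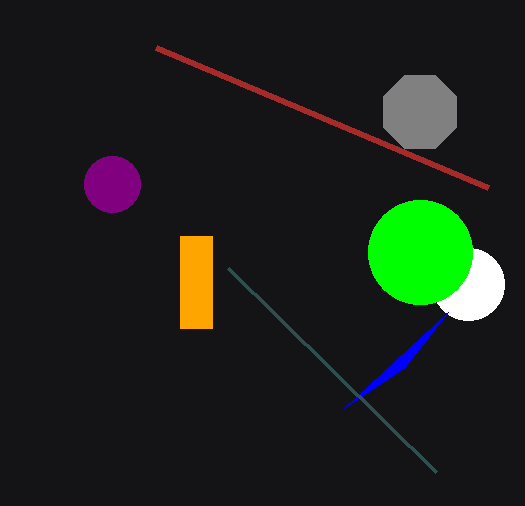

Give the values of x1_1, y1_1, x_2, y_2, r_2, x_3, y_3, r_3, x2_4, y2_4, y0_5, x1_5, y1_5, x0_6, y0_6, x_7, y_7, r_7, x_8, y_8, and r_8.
x1_1 = 156, y1_1 = 48, x_2 = 468, y_2 = 284, r_2 = 36, x_3 = 420, y_3 = 252, r_3 = 52, x2_4 = 344, y2_4 = 408, y0_5 = 236, x1_5 = 212, y1_5 = 328, x0_6 = 228, y0_6 = 268, x_7 = 420, y_7 = 112, r_7 = 40, x_8 = 112, y_8 = 184, r_8 = 28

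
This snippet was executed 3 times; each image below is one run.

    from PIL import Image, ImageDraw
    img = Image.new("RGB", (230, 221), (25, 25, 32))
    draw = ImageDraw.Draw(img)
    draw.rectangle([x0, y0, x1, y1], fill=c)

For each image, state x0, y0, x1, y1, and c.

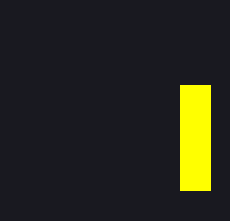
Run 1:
x0 = 180; y0 = 85; x1 = 210; y1 = 190; c = 'yellow'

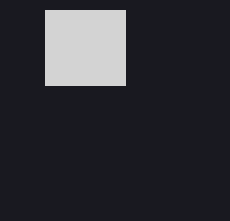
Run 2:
x0 = 45, y0 = 10, x1 = 125, y1 = 85, c = 'lightgray'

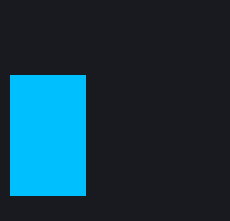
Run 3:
x0 = 10
y0 = 75
x1 = 85
y1 = 195
c = 'deepskyblue'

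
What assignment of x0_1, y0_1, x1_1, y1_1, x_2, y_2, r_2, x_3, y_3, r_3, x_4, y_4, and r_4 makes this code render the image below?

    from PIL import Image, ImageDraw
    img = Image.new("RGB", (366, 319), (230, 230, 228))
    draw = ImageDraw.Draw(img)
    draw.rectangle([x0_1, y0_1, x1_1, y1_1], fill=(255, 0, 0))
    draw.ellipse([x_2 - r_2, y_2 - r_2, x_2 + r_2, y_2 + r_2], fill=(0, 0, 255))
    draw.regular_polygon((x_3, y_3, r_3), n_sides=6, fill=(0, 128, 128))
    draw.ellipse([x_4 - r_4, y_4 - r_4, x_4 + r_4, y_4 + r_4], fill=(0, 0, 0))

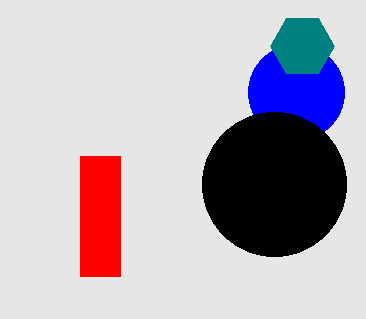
x0_1 = 80, y0_1 = 156, x1_1 = 120, y1_1 = 276, x_2 = 296, y_2 = 92, r_2 = 48, x_3 = 302, y_3 = 46, r_3 = 32, x_4 = 274, y_4 = 184, r_4 = 72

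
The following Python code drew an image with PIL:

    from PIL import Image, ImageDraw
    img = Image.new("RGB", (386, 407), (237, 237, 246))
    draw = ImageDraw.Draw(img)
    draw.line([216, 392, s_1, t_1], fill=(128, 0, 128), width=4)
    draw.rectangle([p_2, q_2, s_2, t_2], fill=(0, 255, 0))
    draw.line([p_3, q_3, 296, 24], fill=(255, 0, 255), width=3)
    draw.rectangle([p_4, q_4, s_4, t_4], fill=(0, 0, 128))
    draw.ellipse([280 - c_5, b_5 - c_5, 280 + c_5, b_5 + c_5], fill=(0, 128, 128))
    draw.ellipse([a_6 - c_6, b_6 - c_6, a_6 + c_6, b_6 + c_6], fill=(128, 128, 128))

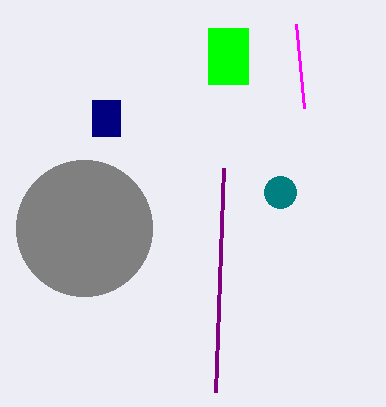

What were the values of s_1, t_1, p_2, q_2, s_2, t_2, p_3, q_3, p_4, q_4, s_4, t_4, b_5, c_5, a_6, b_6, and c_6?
s_1 = 224; t_1 = 168; p_2 = 208; q_2 = 28; s_2 = 248; t_2 = 84; p_3 = 304; q_3 = 108; p_4 = 92; q_4 = 100; s_4 = 120; t_4 = 136; b_5 = 192; c_5 = 16; a_6 = 84; b_6 = 228; c_6 = 68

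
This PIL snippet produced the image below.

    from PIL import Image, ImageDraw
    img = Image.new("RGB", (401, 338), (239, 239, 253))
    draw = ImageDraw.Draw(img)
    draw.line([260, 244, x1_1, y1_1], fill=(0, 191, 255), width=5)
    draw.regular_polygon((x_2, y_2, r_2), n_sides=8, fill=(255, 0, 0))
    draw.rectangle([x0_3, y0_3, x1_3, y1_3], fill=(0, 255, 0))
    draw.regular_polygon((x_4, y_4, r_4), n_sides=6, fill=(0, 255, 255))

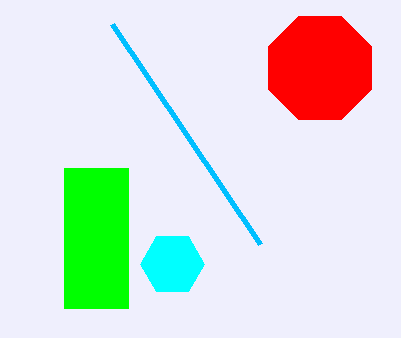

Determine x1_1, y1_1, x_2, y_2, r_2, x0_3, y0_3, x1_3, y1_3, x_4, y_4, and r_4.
x1_1 = 112; y1_1 = 24; x_2 = 320; y_2 = 68; r_2 = 56; x0_3 = 64; y0_3 = 168; x1_3 = 128; y1_3 = 308; x_4 = 172; y_4 = 264; r_4 = 32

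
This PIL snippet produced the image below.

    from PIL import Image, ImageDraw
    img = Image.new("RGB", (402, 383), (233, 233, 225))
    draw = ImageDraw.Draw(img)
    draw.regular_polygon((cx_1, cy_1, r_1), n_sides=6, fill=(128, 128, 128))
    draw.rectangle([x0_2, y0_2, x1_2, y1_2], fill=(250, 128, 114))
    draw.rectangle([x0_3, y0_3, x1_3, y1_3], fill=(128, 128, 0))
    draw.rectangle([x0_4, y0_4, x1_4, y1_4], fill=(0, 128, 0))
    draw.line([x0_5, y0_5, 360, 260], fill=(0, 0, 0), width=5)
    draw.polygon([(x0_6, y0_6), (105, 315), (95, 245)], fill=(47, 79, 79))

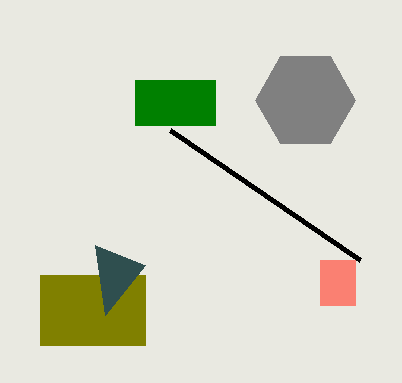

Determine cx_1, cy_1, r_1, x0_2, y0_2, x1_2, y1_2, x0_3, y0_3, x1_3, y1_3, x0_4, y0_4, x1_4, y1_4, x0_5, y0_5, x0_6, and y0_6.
cx_1 = 305; cy_1 = 100; r_1 = 50; x0_2 = 320; y0_2 = 260; x1_2 = 355; y1_2 = 305; x0_3 = 40; y0_3 = 275; x1_3 = 145; y1_3 = 345; x0_4 = 135; y0_4 = 80; x1_4 = 215; y1_4 = 125; x0_5 = 170; y0_5 = 130; x0_6 = 145; y0_6 = 265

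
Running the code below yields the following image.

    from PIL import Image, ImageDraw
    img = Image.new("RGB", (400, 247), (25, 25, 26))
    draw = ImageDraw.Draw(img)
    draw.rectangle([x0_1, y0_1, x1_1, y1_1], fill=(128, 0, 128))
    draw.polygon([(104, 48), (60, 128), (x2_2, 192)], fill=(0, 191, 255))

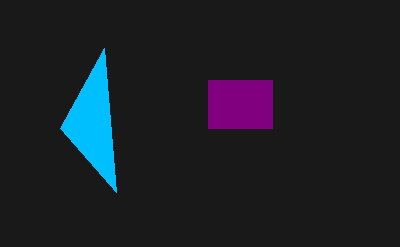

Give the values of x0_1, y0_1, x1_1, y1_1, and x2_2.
x0_1 = 208; y0_1 = 80; x1_1 = 272; y1_1 = 128; x2_2 = 116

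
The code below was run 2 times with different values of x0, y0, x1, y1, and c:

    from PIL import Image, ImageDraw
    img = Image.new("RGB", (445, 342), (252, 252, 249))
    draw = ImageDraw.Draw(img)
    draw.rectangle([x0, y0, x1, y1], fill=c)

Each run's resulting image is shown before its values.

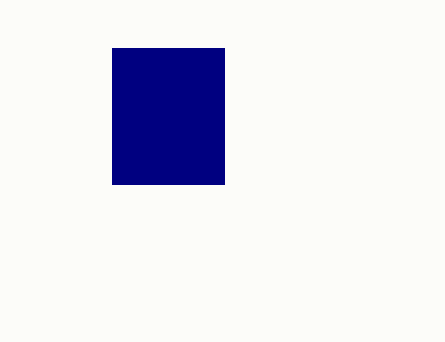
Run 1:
x0 = 112
y0 = 48
x1 = 224
y1 = 184
c = 'navy'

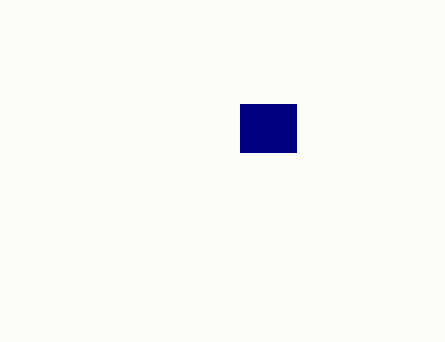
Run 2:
x0 = 240, y0 = 104, x1 = 296, y1 = 152, c = 'navy'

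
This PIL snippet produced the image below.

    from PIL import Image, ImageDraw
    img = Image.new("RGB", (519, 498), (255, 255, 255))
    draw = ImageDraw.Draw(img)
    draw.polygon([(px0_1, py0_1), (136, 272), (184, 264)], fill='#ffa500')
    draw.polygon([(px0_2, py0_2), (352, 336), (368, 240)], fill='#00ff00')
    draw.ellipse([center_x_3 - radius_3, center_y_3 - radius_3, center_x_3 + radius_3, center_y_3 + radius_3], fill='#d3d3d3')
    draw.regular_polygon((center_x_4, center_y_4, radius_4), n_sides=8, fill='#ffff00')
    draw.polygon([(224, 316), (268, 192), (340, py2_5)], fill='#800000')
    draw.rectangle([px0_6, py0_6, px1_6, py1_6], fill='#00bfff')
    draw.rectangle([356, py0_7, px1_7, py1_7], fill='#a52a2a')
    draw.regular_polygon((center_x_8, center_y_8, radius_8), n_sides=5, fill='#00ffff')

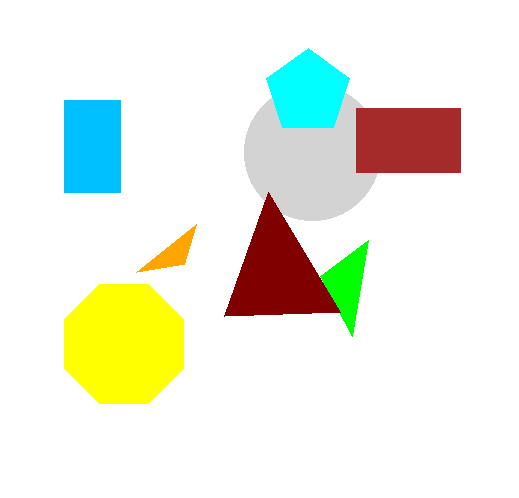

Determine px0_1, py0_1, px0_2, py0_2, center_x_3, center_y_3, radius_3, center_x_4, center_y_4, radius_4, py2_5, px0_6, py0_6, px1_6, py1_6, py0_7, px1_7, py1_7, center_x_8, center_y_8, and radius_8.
px0_1 = 196, py0_1 = 224, px0_2 = 320, py0_2 = 276, center_x_3 = 312, center_y_3 = 152, radius_3 = 68, center_x_4 = 124, center_y_4 = 344, radius_4 = 64, py2_5 = 312, px0_6 = 64, py0_6 = 100, px1_6 = 120, py1_6 = 192, py0_7 = 108, px1_7 = 460, py1_7 = 172, center_x_8 = 308, center_y_8 = 92, radius_8 = 44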